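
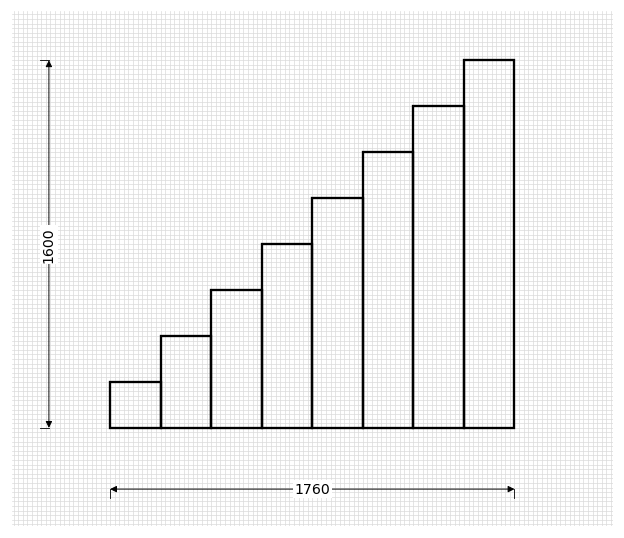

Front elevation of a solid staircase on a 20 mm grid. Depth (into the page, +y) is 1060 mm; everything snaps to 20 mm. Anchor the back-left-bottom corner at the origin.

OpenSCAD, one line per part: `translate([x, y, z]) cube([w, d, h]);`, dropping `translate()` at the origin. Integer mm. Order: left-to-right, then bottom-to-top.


cube([220, 1060, 200]);
translate([220, 0, 0]) cube([220, 1060, 400]);
translate([440, 0, 0]) cube([220, 1060, 600]);
translate([660, 0, 0]) cube([220, 1060, 800]);
translate([880, 0, 0]) cube([220, 1060, 1000]);
translate([1100, 0, 0]) cube([220, 1060, 1200]);
translate([1320, 0, 0]) cube([220, 1060, 1400]);
translate([1540, 0, 0]) cube([220, 1060, 1600]);


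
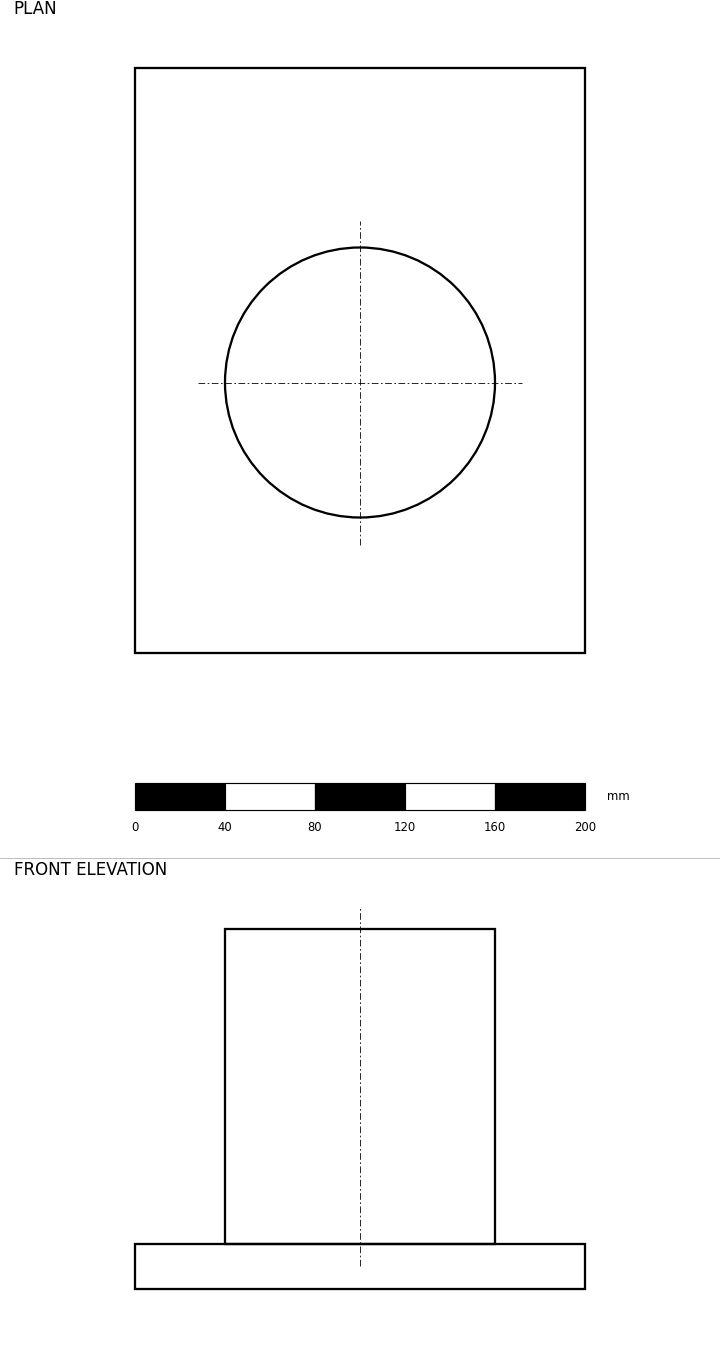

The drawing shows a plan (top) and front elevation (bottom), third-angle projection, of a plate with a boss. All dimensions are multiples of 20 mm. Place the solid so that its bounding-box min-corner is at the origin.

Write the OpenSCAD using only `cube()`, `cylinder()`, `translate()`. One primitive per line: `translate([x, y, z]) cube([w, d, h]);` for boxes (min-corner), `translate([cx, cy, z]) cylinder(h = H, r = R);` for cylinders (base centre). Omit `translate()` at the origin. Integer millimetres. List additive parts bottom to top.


cube([200, 260, 20]);
translate([100, 120, 20]) cylinder(h = 140, r = 60);


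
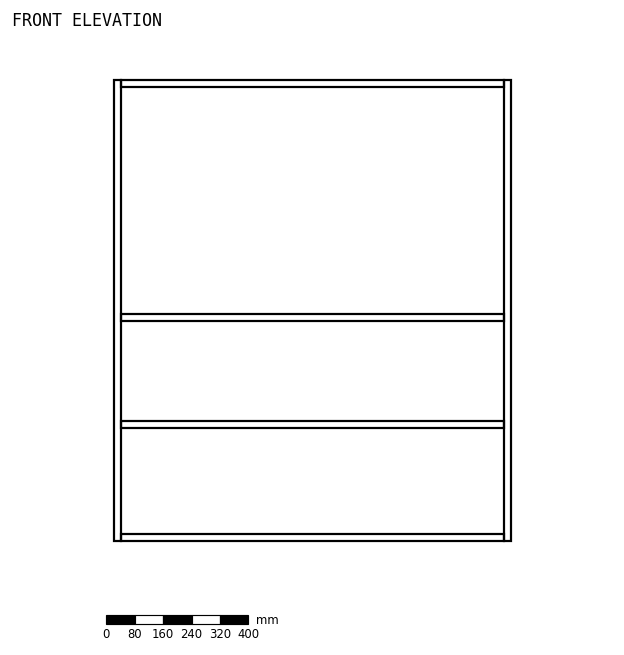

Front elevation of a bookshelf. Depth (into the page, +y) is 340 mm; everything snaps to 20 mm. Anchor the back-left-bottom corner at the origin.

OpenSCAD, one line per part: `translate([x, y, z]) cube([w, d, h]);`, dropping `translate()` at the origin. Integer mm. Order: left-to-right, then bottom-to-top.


cube([20, 340, 1300]);
translate([20, 0, 0]) cube([1080, 340, 20]);
translate([20, 0, 320]) cube([1080, 340, 20]);
translate([20, 0, 620]) cube([1080, 340, 20]);
translate([20, 0, 1280]) cube([1080, 340, 20]);
translate([1100, 0, 0]) cube([20, 340, 1300]);


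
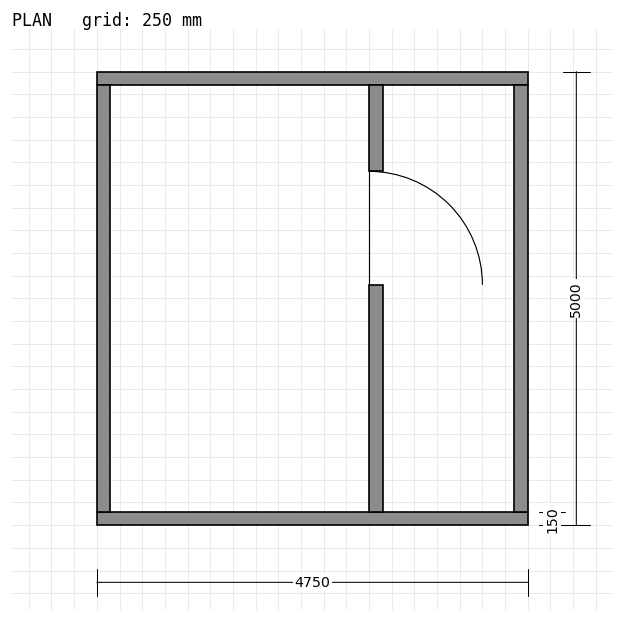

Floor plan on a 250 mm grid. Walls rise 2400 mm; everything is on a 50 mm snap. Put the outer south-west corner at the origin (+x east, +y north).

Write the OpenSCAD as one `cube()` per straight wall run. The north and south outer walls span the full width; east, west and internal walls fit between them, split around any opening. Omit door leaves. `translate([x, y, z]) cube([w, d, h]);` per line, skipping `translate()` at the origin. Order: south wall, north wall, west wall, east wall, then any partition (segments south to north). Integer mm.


cube([4750, 150, 2400]);
translate([0, 4850, 0]) cube([4750, 150, 2400]);
translate([0, 150, 0]) cube([150, 4700, 2400]);
translate([4600, 150, 0]) cube([150, 4700, 2400]);
translate([3000, 150, 0]) cube([150, 2500, 2400]);
translate([3000, 3900, 0]) cube([150, 950, 2400]);


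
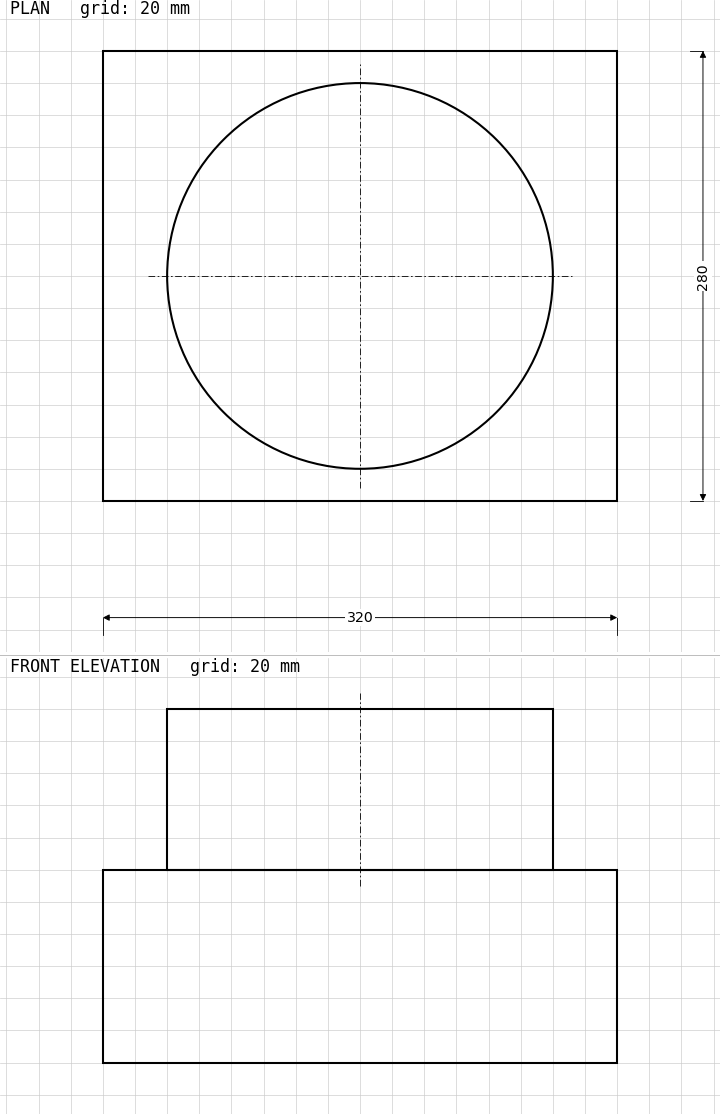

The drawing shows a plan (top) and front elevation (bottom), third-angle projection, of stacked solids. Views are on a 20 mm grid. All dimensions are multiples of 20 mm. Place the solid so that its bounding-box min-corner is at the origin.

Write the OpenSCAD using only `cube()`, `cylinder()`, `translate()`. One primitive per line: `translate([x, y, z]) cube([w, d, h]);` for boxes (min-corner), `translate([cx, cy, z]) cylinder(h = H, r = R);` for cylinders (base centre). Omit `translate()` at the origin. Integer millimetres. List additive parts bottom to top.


cube([320, 280, 120]);
translate([160, 140, 120]) cylinder(h = 100, r = 120);


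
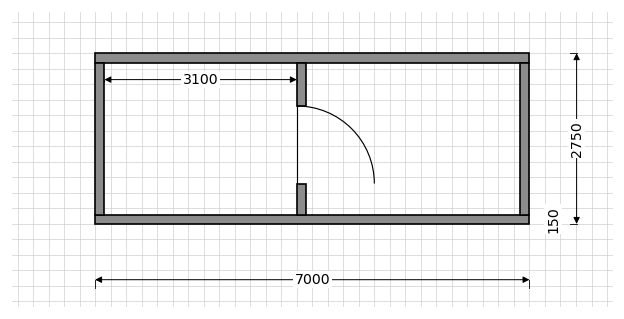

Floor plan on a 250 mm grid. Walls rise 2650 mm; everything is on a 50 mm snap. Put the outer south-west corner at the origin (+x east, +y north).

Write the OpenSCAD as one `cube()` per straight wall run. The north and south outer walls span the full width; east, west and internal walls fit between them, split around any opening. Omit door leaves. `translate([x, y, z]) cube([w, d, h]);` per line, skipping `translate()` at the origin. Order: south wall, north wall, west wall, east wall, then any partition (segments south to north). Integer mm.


cube([7000, 150, 2650]);
translate([0, 2600, 0]) cube([7000, 150, 2650]);
translate([0, 150, 0]) cube([150, 2450, 2650]);
translate([6850, 150, 0]) cube([150, 2450, 2650]);
translate([3250, 150, 0]) cube([150, 500, 2650]);
translate([3250, 1900, 0]) cube([150, 700, 2650]);


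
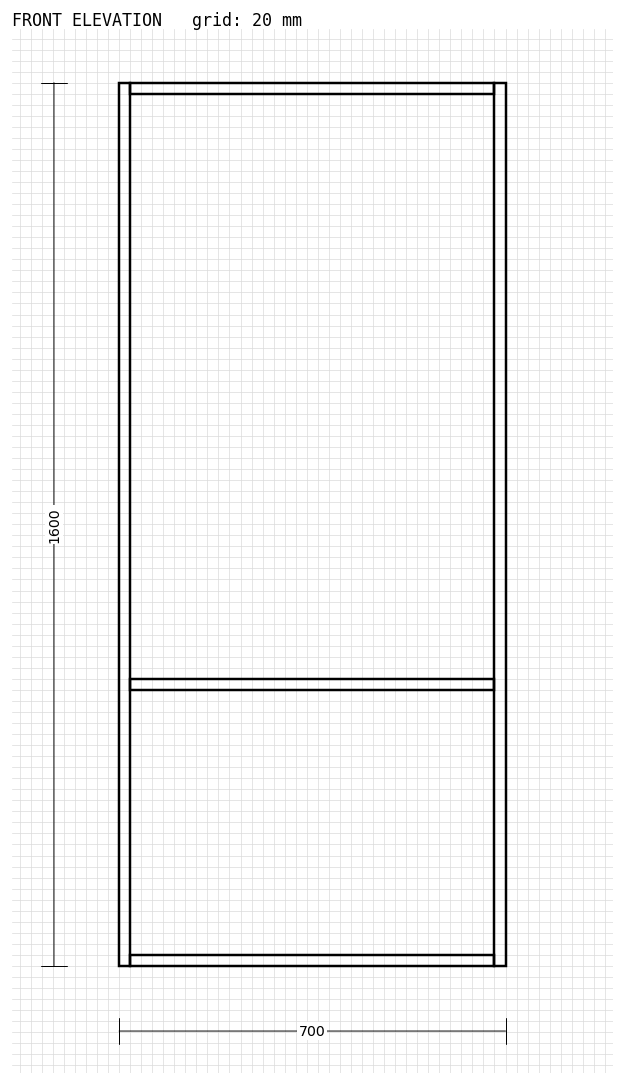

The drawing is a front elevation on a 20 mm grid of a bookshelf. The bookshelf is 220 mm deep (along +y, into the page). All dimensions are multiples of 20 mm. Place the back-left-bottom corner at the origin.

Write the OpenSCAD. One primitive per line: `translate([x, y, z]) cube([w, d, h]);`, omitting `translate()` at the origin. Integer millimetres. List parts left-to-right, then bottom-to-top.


cube([20, 220, 1600]);
translate([20, 0, 0]) cube([660, 220, 20]);
translate([20, 0, 500]) cube([660, 220, 20]);
translate([20, 0, 1580]) cube([660, 220, 20]);
translate([680, 0, 0]) cube([20, 220, 1600]);


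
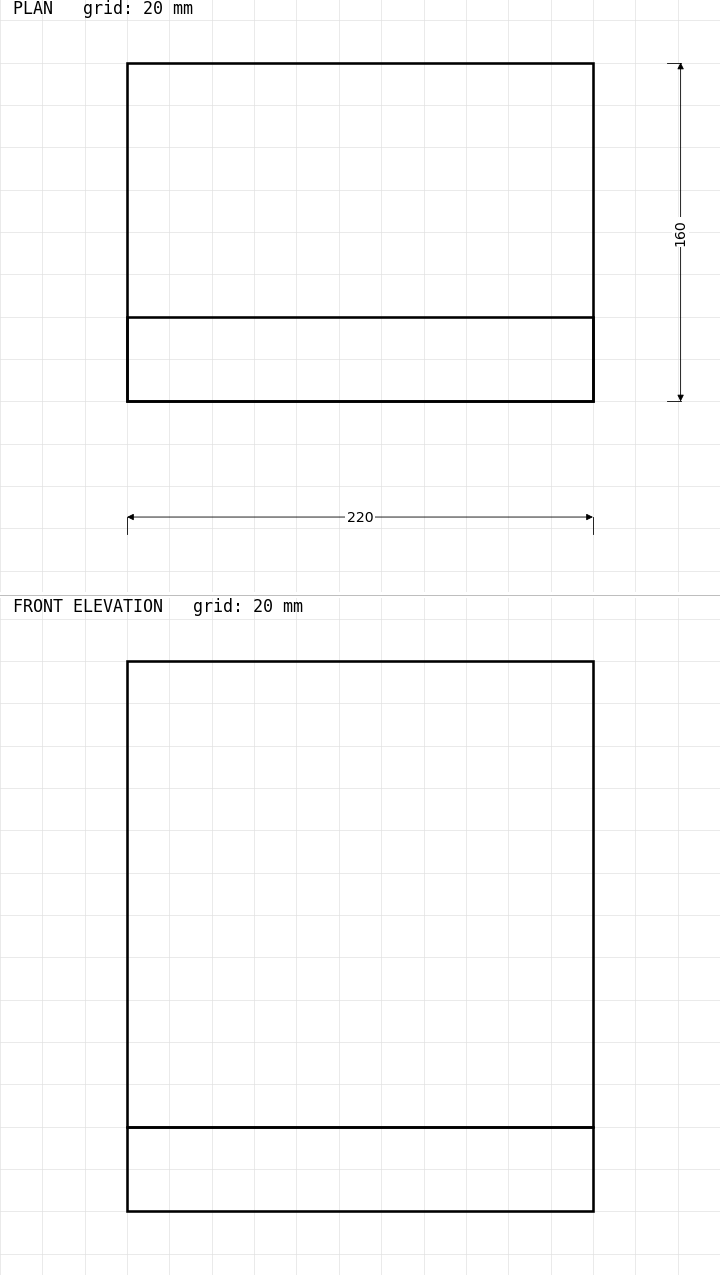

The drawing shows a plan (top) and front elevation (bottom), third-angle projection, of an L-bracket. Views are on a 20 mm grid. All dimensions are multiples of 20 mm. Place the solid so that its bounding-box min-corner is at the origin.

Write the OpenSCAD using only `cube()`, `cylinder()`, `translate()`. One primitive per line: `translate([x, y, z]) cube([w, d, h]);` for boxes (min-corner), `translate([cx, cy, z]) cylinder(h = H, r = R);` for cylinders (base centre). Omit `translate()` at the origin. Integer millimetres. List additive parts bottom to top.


cube([220, 160, 40]);
translate([0, 0, 40]) cube([220, 40, 220]);


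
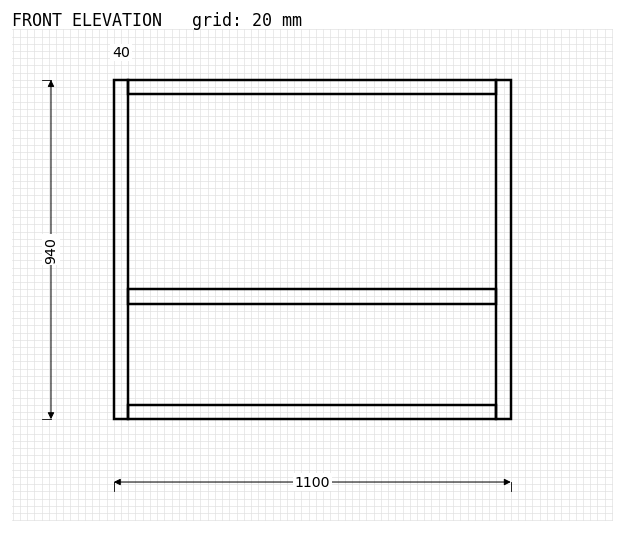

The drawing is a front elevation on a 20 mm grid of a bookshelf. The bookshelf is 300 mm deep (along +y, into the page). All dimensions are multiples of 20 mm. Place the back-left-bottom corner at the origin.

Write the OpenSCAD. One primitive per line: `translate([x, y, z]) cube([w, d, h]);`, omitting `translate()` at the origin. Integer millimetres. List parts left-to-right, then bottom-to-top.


cube([40, 300, 940]);
translate([40, 0, 0]) cube([1020, 300, 40]);
translate([40, 0, 320]) cube([1020, 300, 40]);
translate([40, 0, 900]) cube([1020, 300, 40]);
translate([1060, 0, 0]) cube([40, 300, 940]);


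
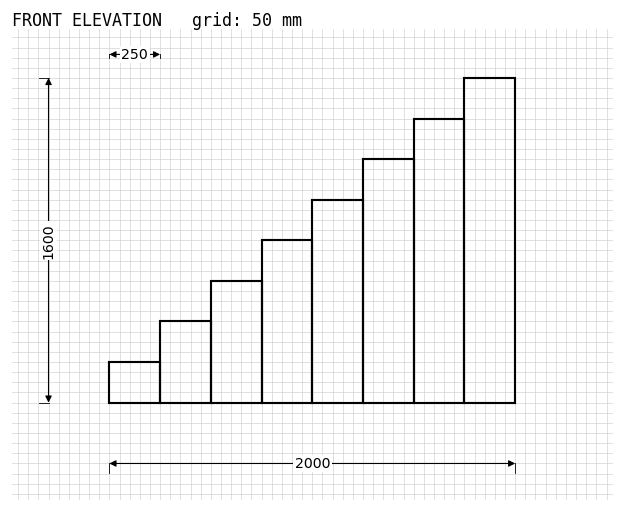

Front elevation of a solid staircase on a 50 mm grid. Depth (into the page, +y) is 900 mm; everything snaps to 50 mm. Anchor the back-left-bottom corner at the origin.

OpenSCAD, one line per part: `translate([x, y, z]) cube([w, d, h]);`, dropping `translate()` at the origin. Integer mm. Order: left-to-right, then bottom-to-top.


cube([250, 900, 200]);
translate([250, 0, 0]) cube([250, 900, 400]);
translate([500, 0, 0]) cube([250, 900, 600]);
translate([750, 0, 0]) cube([250, 900, 800]);
translate([1000, 0, 0]) cube([250, 900, 1000]);
translate([1250, 0, 0]) cube([250, 900, 1200]);
translate([1500, 0, 0]) cube([250, 900, 1400]);
translate([1750, 0, 0]) cube([250, 900, 1600]);


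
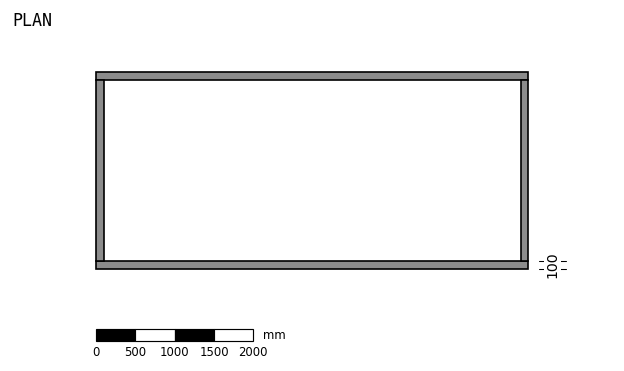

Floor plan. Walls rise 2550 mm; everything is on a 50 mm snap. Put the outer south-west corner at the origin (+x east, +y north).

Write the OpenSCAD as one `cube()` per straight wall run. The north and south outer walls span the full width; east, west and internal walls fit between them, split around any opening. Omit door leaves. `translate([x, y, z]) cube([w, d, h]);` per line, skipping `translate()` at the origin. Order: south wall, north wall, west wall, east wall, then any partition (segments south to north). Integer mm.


cube([5500, 100, 2550]);
translate([0, 2400, 0]) cube([5500, 100, 2550]);
translate([0, 100, 0]) cube([100, 2300, 2550]);
translate([5400, 100, 0]) cube([100, 2300, 2550]);


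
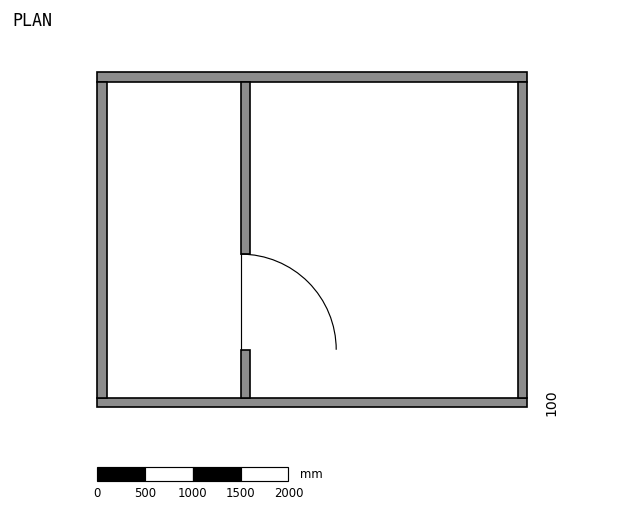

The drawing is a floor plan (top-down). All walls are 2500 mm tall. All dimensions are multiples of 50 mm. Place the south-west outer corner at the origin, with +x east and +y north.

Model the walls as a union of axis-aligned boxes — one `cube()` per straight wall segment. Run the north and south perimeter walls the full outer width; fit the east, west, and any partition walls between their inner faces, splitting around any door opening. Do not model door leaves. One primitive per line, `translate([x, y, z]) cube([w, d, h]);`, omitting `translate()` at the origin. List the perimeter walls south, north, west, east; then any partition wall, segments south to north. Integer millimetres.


cube([4500, 100, 2500]);
translate([0, 3400, 0]) cube([4500, 100, 2500]);
translate([0, 100, 0]) cube([100, 3300, 2500]);
translate([4400, 100, 0]) cube([100, 3300, 2500]);
translate([1500, 100, 0]) cube([100, 500, 2500]);
translate([1500, 1600, 0]) cube([100, 1800, 2500]);


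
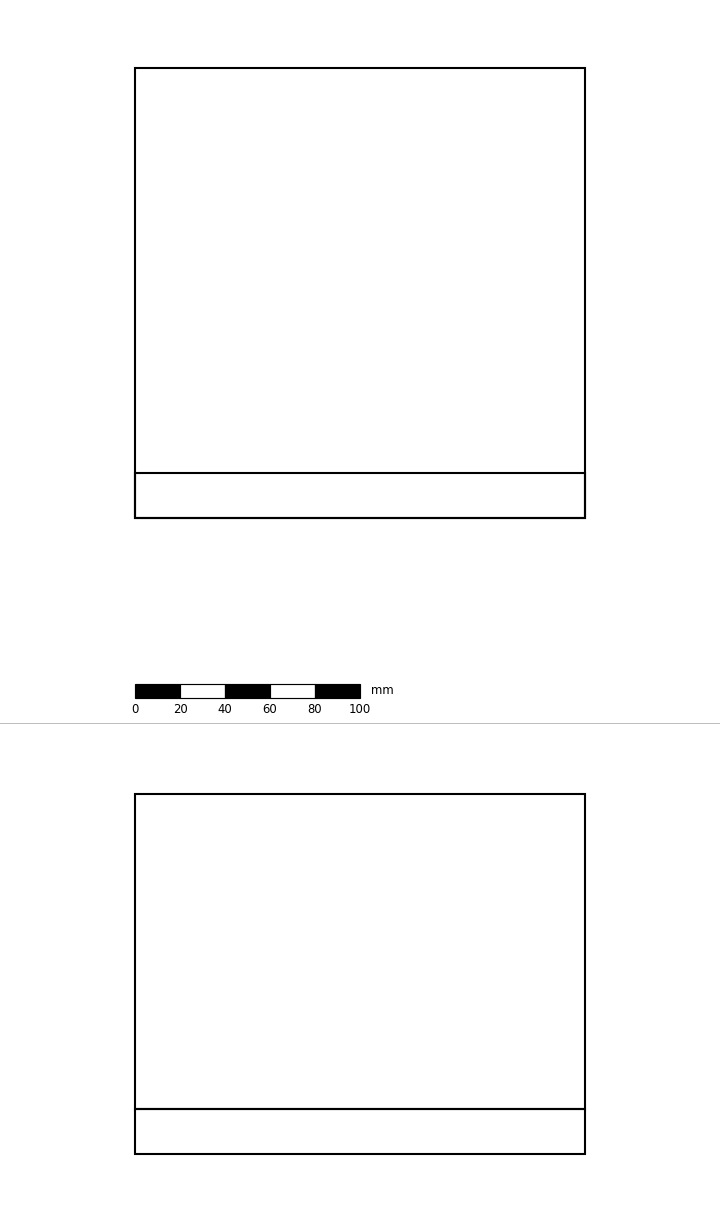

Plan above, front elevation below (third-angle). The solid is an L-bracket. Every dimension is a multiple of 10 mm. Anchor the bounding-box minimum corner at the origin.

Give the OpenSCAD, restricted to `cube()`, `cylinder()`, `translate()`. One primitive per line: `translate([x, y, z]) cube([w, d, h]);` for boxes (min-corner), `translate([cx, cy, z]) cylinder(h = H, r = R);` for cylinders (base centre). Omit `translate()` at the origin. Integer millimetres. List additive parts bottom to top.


cube([200, 200, 20]);
translate([0, 0, 20]) cube([200, 20, 140]);


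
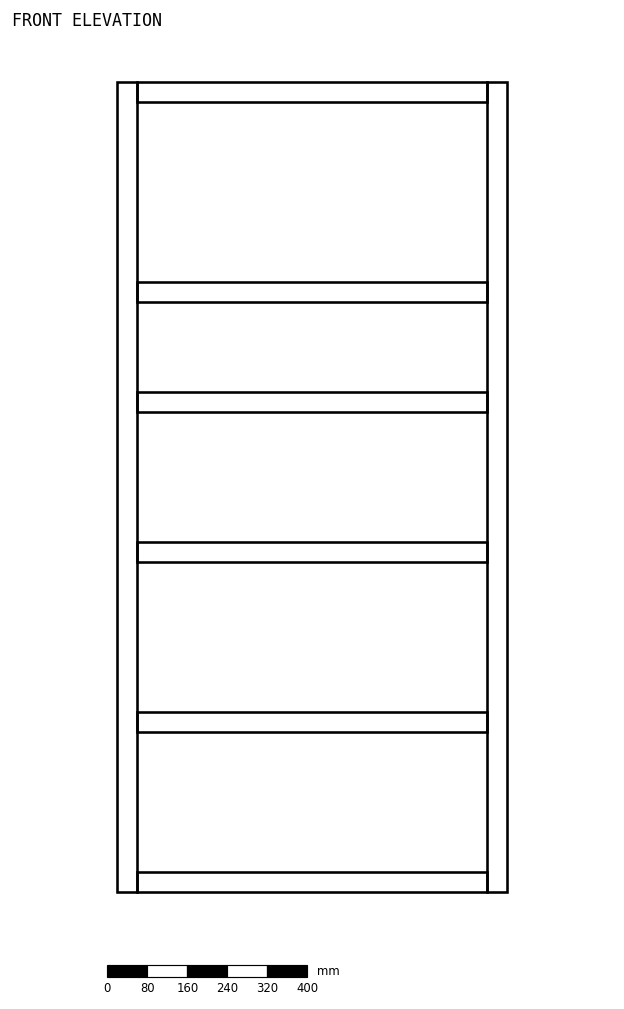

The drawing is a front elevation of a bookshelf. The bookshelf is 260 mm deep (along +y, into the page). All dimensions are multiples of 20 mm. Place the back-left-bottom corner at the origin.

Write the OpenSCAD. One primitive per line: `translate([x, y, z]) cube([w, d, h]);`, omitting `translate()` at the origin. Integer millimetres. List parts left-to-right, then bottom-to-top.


cube([40, 260, 1620]);
translate([40, 0, 0]) cube([700, 260, 40]);
translate([40, 0, 320]) cube([700, 260, 40]);
translate([40, 0, 660]) cube([700, 260, 40]);
translate([40, 0, 960]) cube([700, 260, 40]);
translate([40, 0, 1180]) cube([700, 260, 40]);
translate([40, 0, 1580]) cube([700, 260, 40]);
translate([740, 0, 0]) cube([40, 260, 1620]);


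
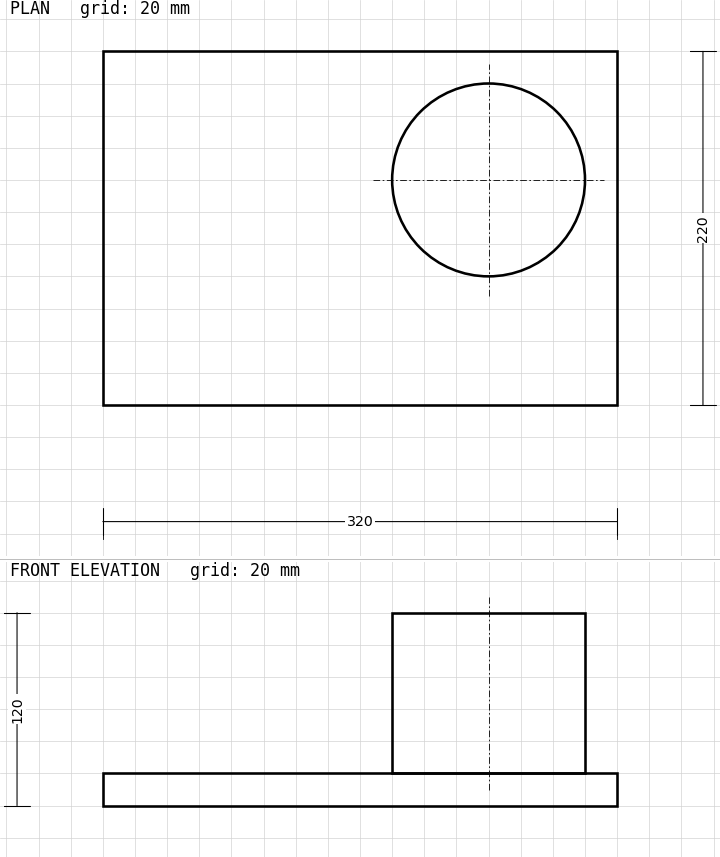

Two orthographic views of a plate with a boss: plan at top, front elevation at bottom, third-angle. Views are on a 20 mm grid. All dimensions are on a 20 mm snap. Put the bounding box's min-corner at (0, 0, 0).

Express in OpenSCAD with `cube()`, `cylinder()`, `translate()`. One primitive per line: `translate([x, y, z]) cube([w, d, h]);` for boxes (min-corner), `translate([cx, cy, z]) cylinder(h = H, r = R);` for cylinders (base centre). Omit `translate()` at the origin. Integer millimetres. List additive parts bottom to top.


cube([320, 220, 20]);
translate([240, 140, 20]) cylinder(h = 100, r = 60);


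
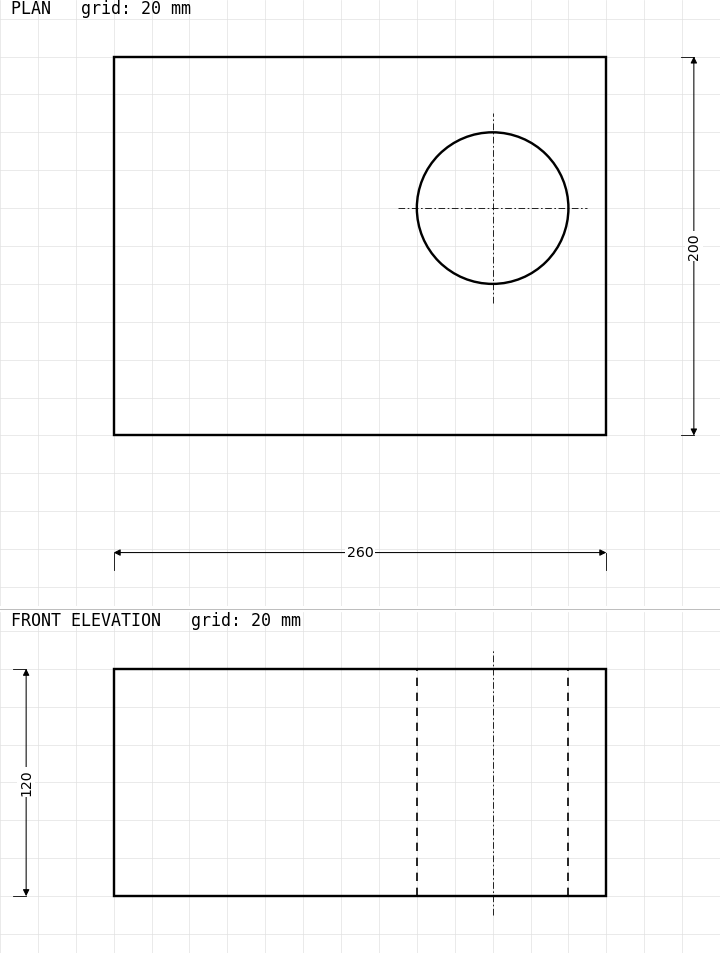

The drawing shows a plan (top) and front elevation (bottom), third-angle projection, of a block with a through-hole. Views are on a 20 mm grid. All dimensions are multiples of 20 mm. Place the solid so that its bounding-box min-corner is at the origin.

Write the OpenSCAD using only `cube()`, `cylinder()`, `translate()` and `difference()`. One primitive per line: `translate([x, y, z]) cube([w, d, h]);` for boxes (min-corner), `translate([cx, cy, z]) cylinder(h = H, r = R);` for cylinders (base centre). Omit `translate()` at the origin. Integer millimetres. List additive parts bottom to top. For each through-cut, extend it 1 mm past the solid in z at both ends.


difference() {
  cube([260, 200, 120]);
  translate([200, 120, -1]) cylinder(h = 122, r = 40);
}


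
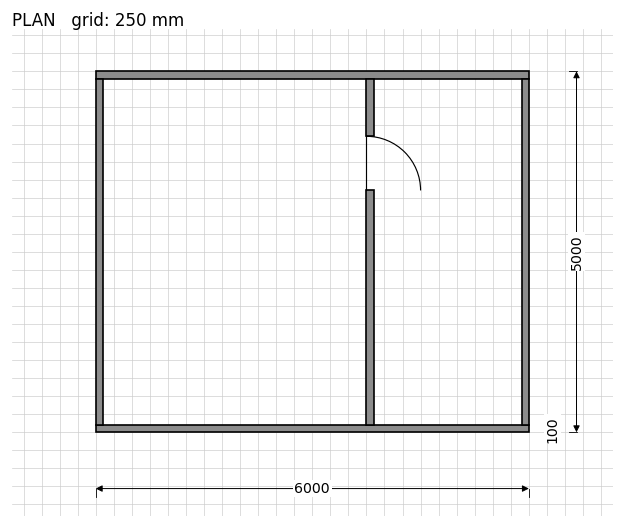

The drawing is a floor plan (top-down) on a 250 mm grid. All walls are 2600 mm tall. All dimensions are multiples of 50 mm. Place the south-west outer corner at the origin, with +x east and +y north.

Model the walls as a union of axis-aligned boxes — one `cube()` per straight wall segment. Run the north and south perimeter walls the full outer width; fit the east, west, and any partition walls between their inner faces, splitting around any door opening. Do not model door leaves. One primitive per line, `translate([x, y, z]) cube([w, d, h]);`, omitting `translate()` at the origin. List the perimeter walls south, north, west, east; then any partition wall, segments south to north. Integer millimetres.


cube([6000, 100, 2600]);
translate([0, 4900, 0]) cube([6000, 100, 2600]);
translate([0, 100, 0]) cube([100, 4800, 2600]);
translate([5900, 100, 0]) cube([100, 4800, 2600]);
translate([3750, 100, 0]) cube([100, 3250, 2600]);
translate([3750, 4100, 0]) cube([100, 800, 2600]);


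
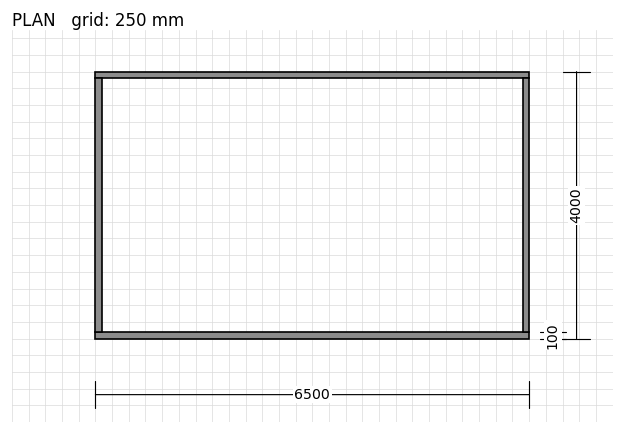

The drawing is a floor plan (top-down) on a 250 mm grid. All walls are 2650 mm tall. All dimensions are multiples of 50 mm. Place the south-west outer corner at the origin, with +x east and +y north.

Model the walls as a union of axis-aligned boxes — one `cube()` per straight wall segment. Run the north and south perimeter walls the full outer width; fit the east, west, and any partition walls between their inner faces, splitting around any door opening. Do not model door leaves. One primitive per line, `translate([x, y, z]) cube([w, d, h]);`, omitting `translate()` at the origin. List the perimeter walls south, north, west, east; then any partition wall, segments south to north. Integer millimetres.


cube([6500, 100, 2650]);
translate([0, 3900, 0]) cube([6500, 100, 2650]);
translate([0, 100, 0]) cube([100, 3800, 2650]);
translate([6400, 100, 0]) cube([100, 3800, 2650]);


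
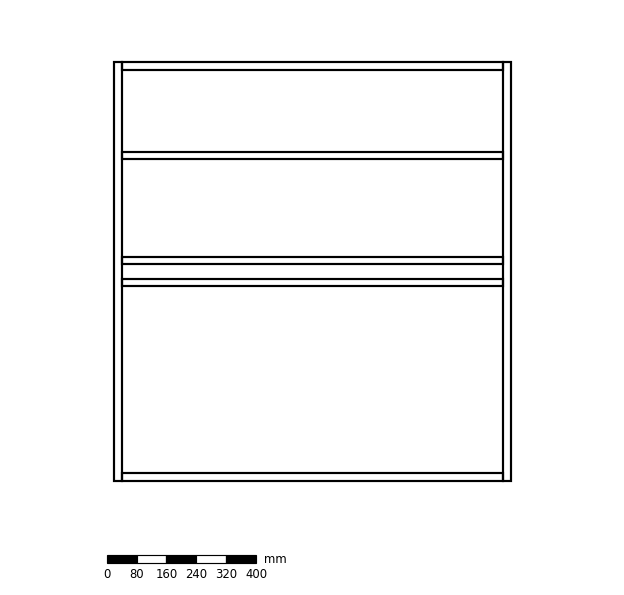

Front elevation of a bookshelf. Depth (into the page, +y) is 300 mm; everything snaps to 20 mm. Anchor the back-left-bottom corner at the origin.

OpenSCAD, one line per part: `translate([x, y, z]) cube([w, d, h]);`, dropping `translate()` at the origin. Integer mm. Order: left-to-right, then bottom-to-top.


cube([20, 300, 1120]);
translate([20, 0, 0]) cube([1020, 300, 20]);
translate([20, 0, 520]) cube([1020, 300, 20]);
translate([20, 0, 580]) cube([1020, 300, 20]);
translate([20, 0, 860]) cube([1020, 300, 20]);
translate([20, 0, 1100]) cube([1020, 300, 20]);
translate([1040, 0, 0]) cube([20, 300, 1120]);


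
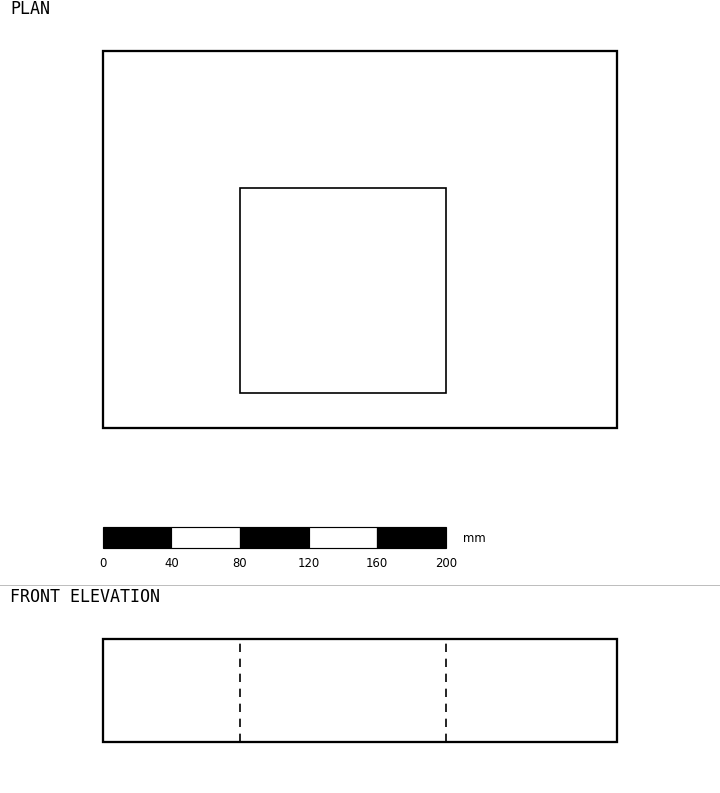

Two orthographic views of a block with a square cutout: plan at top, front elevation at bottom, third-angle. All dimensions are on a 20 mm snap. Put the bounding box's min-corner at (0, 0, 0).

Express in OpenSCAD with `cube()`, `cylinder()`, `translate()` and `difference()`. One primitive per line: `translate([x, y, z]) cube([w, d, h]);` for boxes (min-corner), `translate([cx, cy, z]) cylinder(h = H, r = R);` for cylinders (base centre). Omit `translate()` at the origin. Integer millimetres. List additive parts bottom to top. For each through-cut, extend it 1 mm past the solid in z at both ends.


difference() {
  cube([300, 220, 60]);
  translate([80, 20, -1]) cube([120, 120, 62]);
}


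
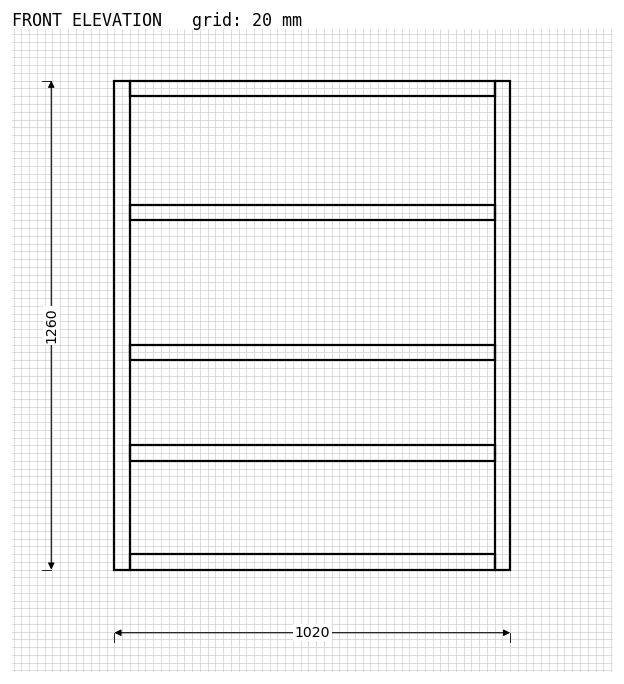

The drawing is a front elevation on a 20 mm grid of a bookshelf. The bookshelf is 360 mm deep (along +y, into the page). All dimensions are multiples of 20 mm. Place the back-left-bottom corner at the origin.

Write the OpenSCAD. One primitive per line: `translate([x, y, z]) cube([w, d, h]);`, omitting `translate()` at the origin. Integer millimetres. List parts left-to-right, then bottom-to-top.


cube([40, 360, 1260]);
translate([40, 0, 0]) cube([940, 360, 40]);
translate([40, 0, 280]) cube([940, 360, 40]);
translate([40, 0, 540]) cube([940, 360, 40]);
translate([40, 0, 900]) cube([940, 360, 40]);
translate([40, 0, 1220]) cube([940, 360, 40]);
translate([980, 0, 0]) cube([40, 360, 1260]);


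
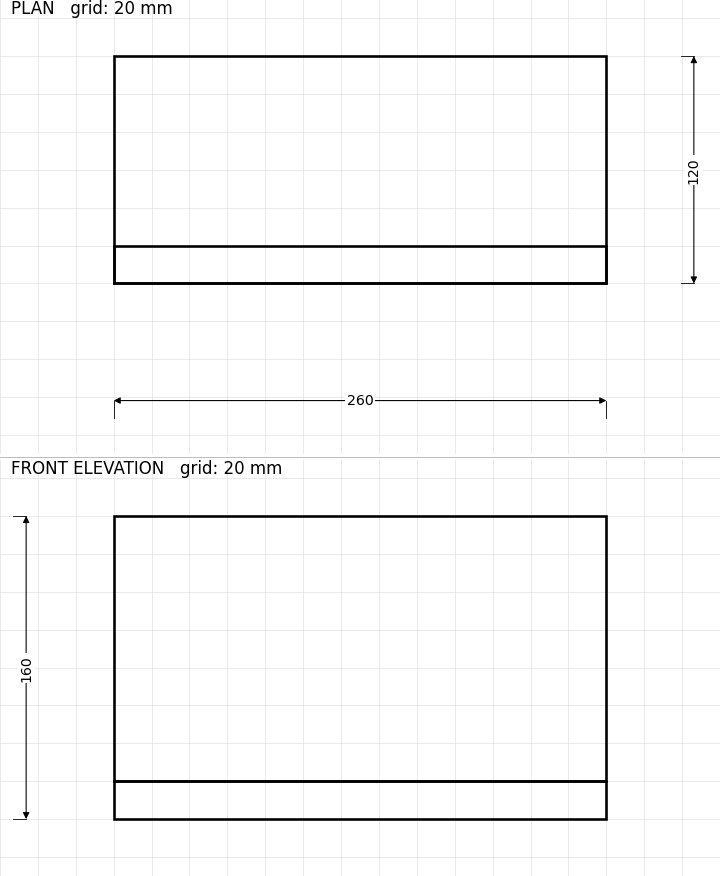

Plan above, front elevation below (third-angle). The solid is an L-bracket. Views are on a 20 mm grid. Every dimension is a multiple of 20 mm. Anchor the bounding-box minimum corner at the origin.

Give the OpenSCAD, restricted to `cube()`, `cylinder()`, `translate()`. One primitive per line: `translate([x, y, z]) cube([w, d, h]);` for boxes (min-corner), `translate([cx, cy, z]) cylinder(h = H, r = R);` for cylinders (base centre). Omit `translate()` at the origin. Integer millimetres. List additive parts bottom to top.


cube([260, 120, 20]);
translate([0, 0, 20]) cube([260, 20, 140]);


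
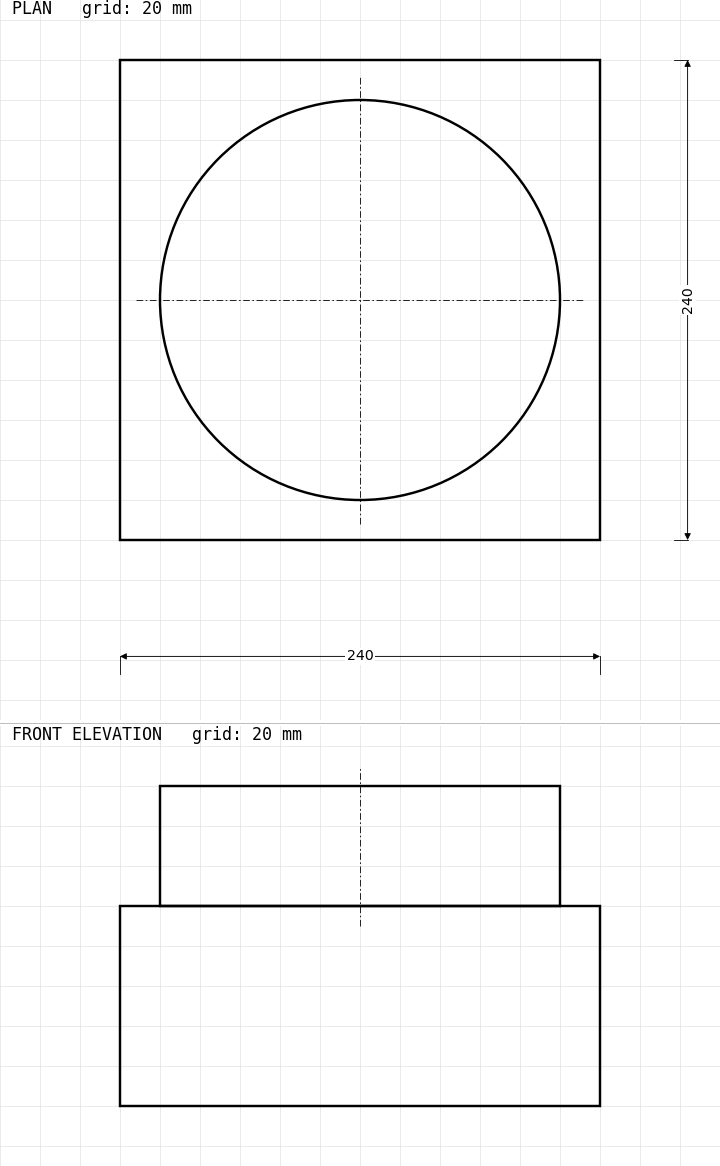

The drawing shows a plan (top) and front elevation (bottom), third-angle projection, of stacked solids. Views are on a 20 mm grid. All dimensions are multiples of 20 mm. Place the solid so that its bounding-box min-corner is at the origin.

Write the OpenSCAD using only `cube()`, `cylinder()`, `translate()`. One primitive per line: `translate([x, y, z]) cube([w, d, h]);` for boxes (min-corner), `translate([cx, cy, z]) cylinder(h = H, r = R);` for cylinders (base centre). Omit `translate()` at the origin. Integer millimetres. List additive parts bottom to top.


cube([240, 240, 100]);
translate([120, 120, 100]) cylinder(h = 60, r = 100);


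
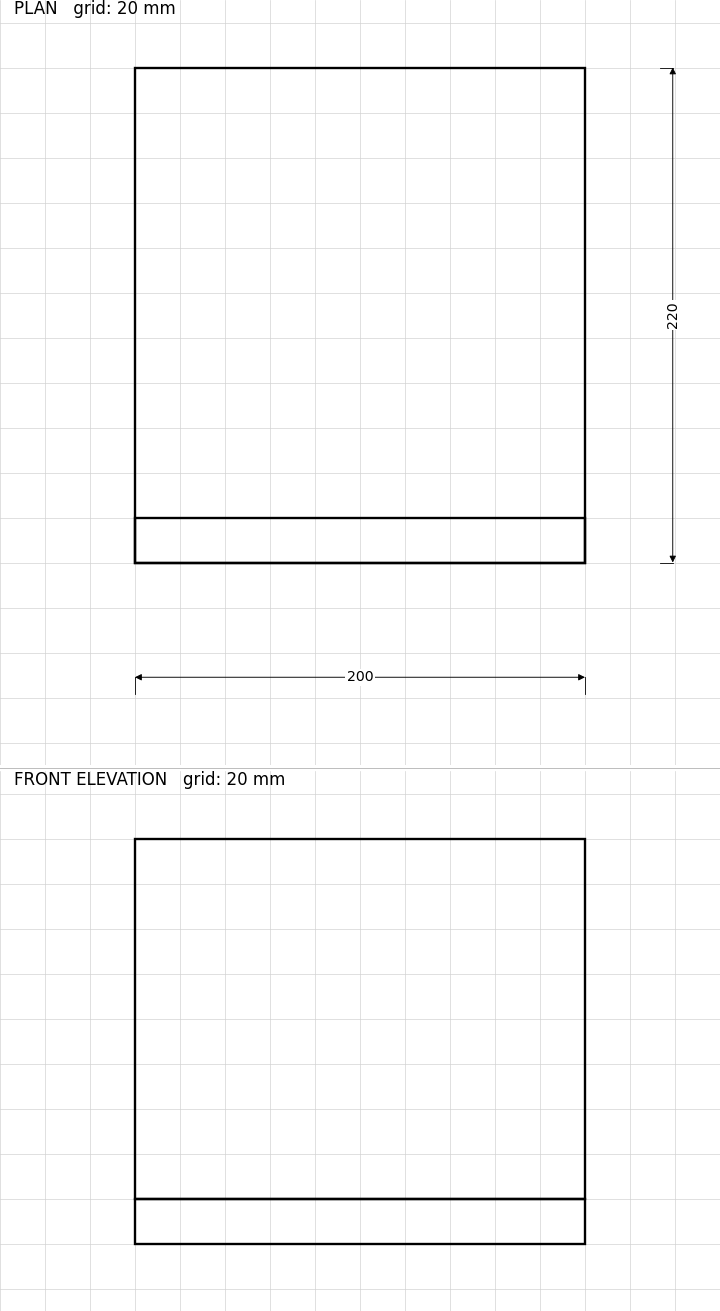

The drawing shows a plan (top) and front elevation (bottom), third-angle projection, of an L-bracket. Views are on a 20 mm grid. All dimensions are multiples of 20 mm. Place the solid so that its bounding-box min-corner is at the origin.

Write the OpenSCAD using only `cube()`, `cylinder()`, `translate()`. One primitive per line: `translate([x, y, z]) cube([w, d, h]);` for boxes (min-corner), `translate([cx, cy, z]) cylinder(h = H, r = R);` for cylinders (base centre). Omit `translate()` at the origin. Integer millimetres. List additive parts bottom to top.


cube([200, 220, 20]);
translate([0, 0, 20]) cube([200, 20, 160]);


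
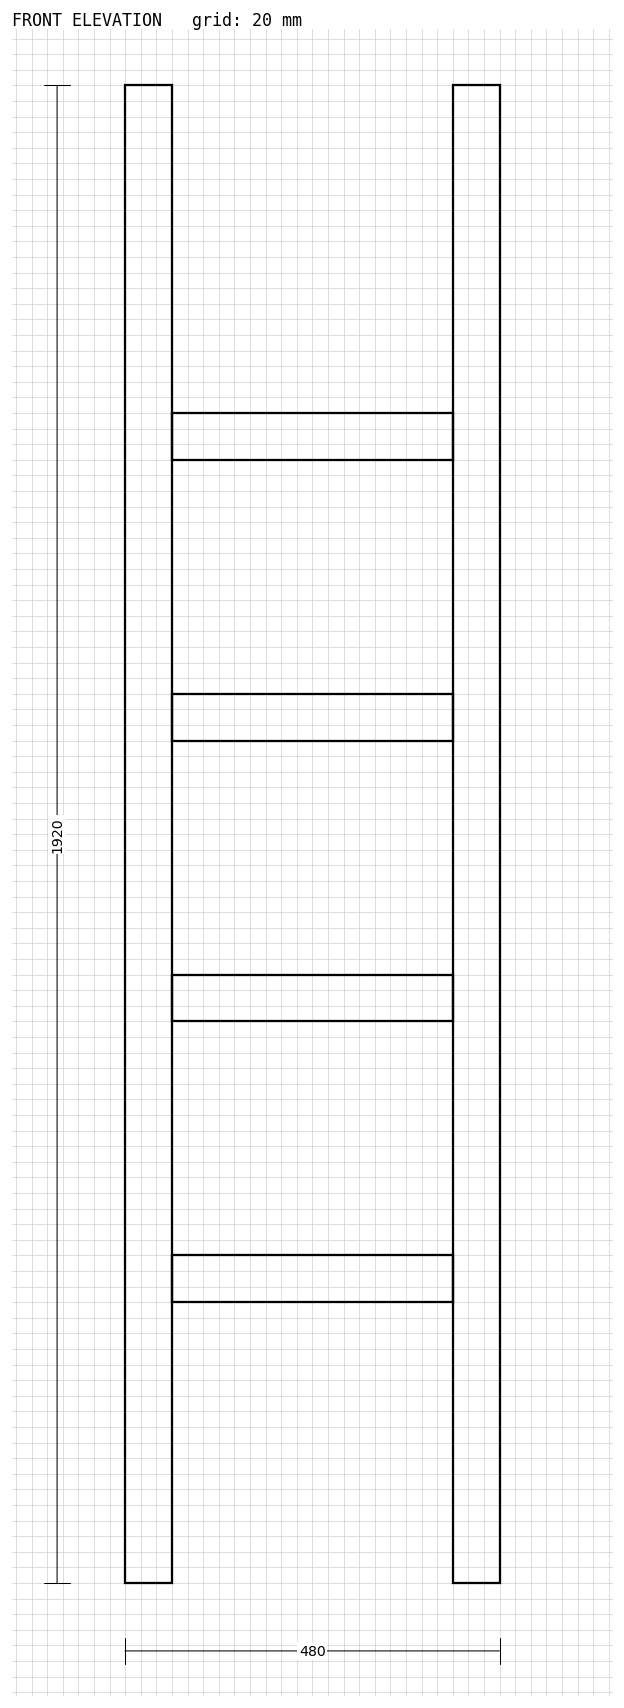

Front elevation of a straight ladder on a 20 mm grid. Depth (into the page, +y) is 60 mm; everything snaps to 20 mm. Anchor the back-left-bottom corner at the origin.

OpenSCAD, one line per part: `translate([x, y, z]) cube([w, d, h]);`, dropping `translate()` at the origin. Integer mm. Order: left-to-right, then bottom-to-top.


cube([60, 60, 1920]);
translate([60, 0, 360]) cube([360, 60, 60]);
translate([60, 0, 720]) cube([360, 60, 60]);
translate([60, 0, 1080]) cube([360, 60, 60]);
translate([60, 0, 1440]) cube([360, 60, 60]);
translate([420, 0, 0]) cube([60, 60, 1920]);


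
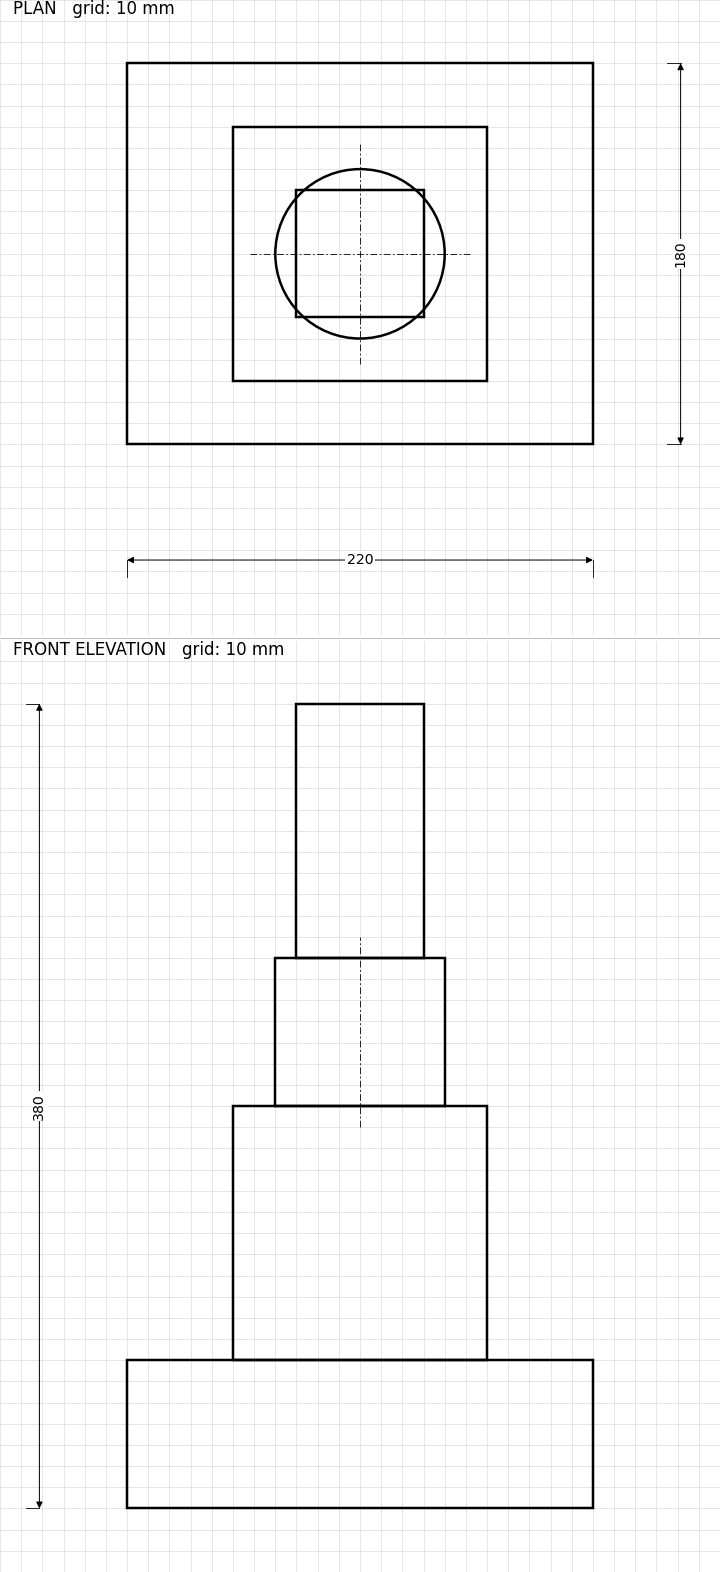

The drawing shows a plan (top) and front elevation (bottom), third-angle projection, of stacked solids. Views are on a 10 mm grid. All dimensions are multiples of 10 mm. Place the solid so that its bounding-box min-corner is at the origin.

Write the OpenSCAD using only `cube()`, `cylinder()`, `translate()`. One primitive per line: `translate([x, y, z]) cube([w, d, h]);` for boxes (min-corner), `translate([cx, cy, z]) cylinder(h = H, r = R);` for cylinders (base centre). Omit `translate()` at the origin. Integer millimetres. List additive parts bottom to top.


cube([220, 180, 70]);
translate([50, 30, 70]) cube([120, 120, 120]);
translate([110, 90, 190]) cylinder(h = 70, r = 40);
translate([80, 60, 260]) cube([60, 60, 120]);


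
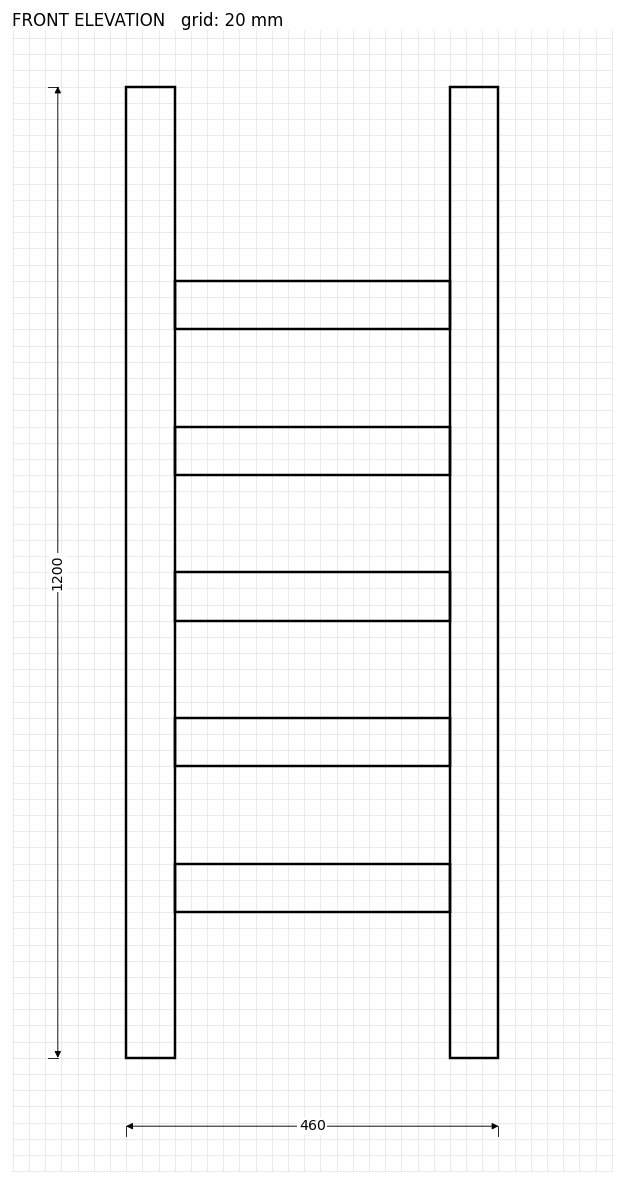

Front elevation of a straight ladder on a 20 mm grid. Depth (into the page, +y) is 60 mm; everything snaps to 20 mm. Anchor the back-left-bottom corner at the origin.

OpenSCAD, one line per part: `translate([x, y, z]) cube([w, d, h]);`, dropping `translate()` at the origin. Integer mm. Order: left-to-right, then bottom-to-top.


cube([60, 60, 1200]);
translate([60, 0, 180]) cube([340, 60, 60]);
translate([60, 0, 360]) cube([340, 60, 60]);
translate([60, 0, 540]) cube([340, 60, 60]);
translate([60, 0, 720]) cube([340, 60, 60]);
translate([60, 0, 900]) cube([340, 60, 60]);
translate([400, 0, 0]) cube([60, 60, 1200]);


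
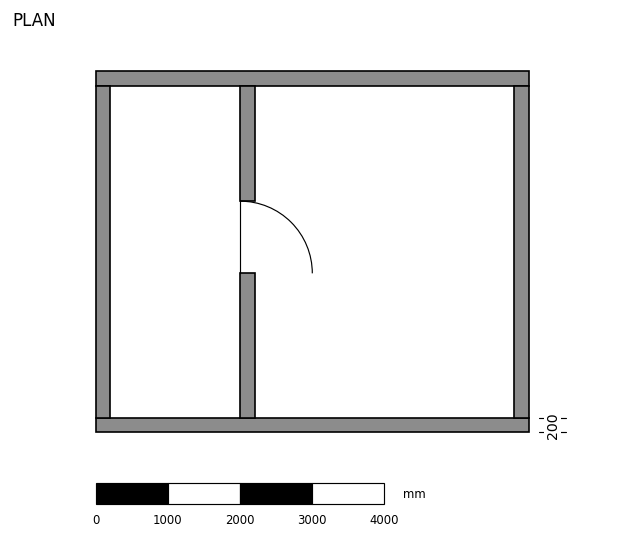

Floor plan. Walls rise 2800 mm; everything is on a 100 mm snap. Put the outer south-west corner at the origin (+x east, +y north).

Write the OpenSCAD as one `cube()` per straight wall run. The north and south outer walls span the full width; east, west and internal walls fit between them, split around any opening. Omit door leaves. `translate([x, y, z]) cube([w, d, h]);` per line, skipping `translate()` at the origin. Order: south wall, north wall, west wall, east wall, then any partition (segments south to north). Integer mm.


cube([6000, 200, 2800]);
translate([0, 4800, 0]) cube([6000, 200, 2800]);
translate([0, 200, 0]) cube([200, 4600, 2800]);
translate([5800, 200, 0]) cube([200, 4600, 2800]);
translate([2000, 200, 0]) cube([200, 2000, 2800]);
translate([2000, 3200, 0]) cube([200, 1600, 2800]);


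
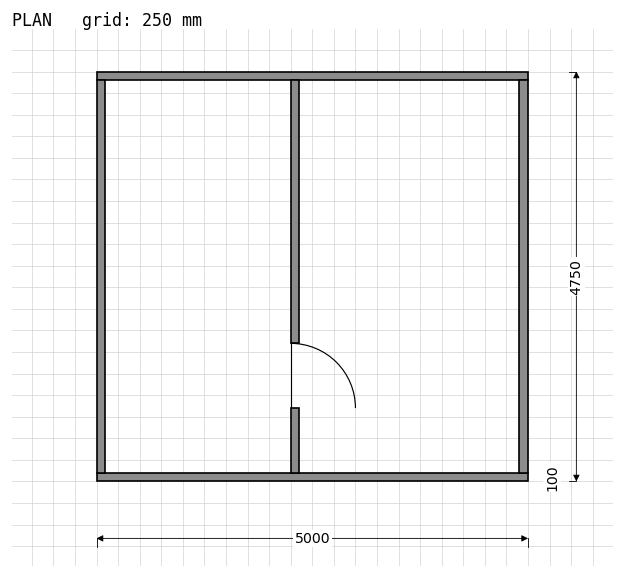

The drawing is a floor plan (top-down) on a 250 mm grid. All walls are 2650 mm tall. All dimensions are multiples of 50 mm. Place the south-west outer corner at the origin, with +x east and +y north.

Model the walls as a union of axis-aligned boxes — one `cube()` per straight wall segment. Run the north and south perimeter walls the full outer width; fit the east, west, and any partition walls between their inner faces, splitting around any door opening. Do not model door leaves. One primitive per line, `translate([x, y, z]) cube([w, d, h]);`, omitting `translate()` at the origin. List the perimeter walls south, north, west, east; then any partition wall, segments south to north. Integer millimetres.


cube([5000, 100, 2650]);
translate([0, 4650, 0]) cube([5000, 100, 2650]);
translate([0, 100, 0]) cube([100, 4550, 2650]);
translate([4900, 100, 0]) cube([100, 4550, 2650]);
translate([2250, 100, 0]) cube([100, 750, 2650]);
translate([2250, 1600, 0]) cube([100, 3050, 2650]);


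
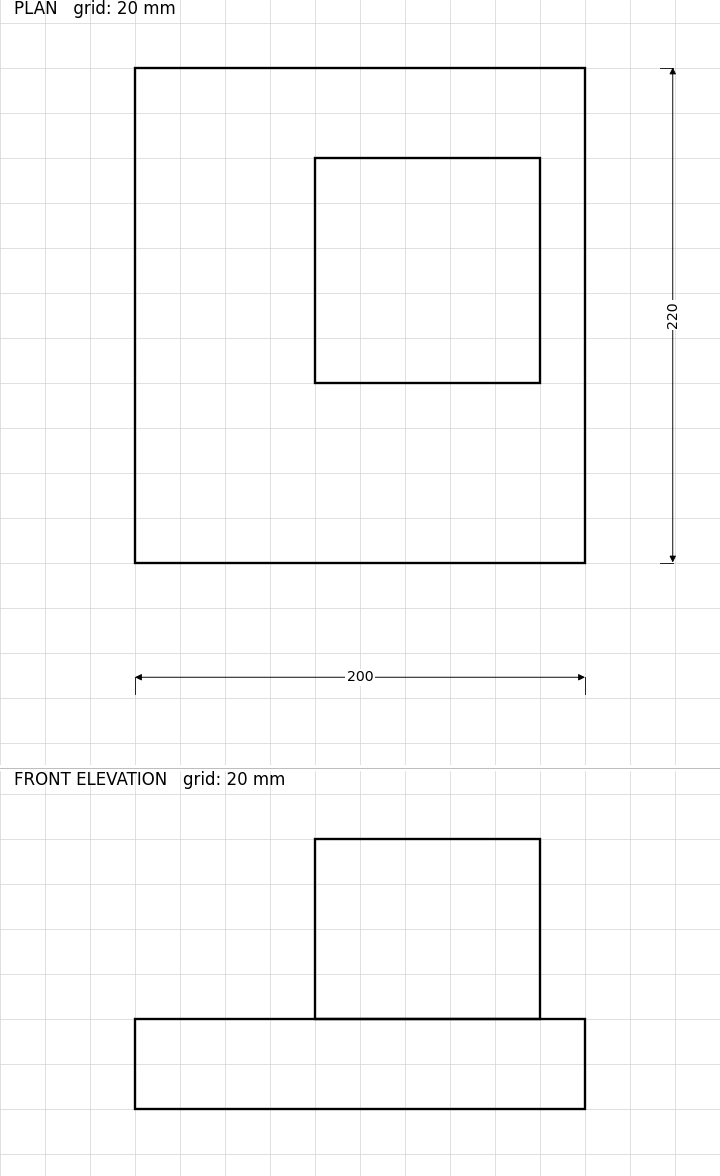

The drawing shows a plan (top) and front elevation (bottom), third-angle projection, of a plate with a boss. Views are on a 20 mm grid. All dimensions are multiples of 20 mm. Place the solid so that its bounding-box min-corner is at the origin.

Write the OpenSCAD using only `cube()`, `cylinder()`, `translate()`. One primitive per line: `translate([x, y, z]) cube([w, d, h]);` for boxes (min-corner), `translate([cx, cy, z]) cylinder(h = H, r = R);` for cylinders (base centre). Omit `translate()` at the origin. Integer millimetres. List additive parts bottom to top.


cube([200, 220, 40]);
translate([80, 80, 40]) cube([100, 100, 80]);


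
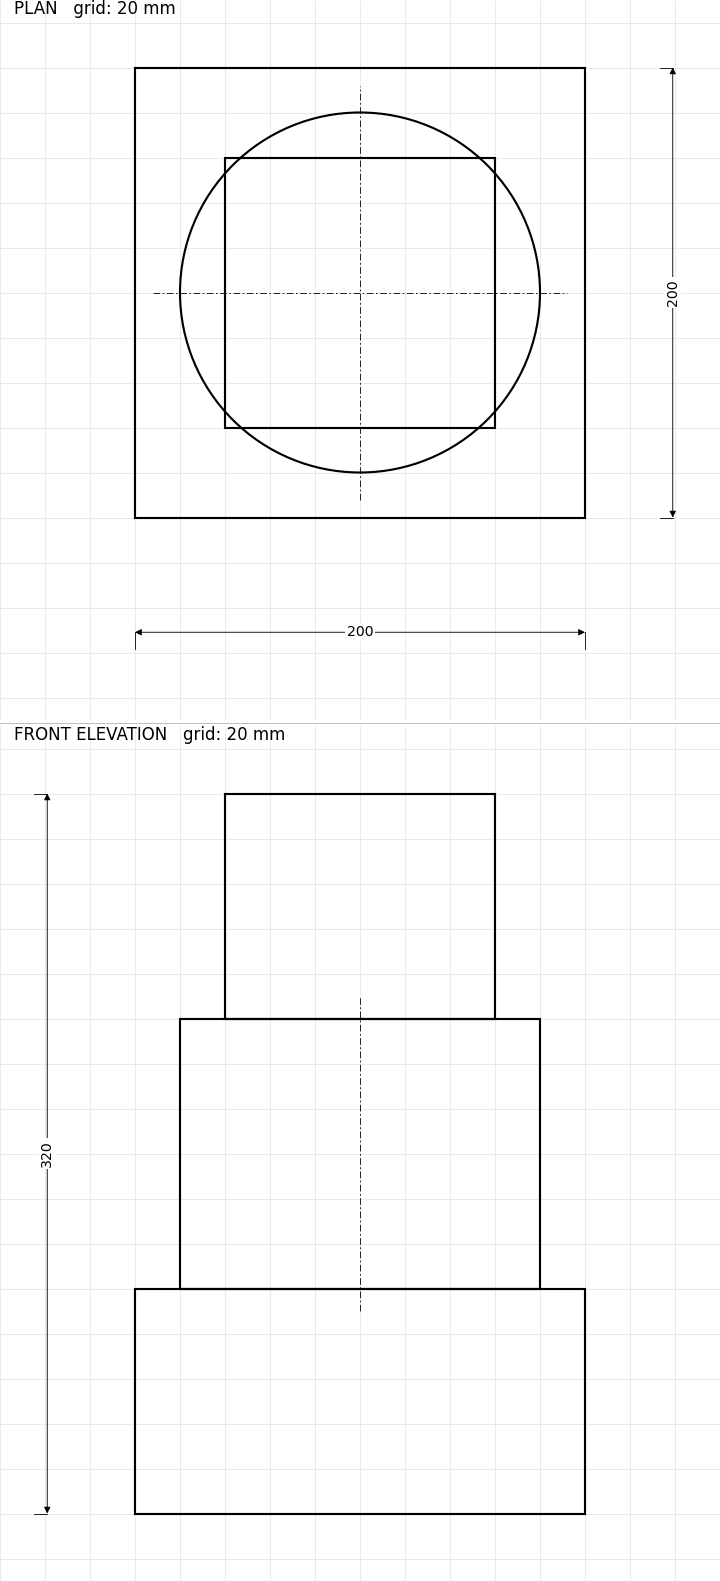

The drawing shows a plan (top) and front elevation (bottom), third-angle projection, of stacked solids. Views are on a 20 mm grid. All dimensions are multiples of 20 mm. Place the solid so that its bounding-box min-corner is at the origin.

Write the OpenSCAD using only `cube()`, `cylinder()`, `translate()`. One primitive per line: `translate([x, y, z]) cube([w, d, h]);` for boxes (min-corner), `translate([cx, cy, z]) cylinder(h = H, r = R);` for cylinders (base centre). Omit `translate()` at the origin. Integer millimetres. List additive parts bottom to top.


cube([200, 200, 100]);
translate([100, 100, 100]) cylinder(h = 120, r = 80);
translate([40, 40, 220]) cube([120, 120, 100]);


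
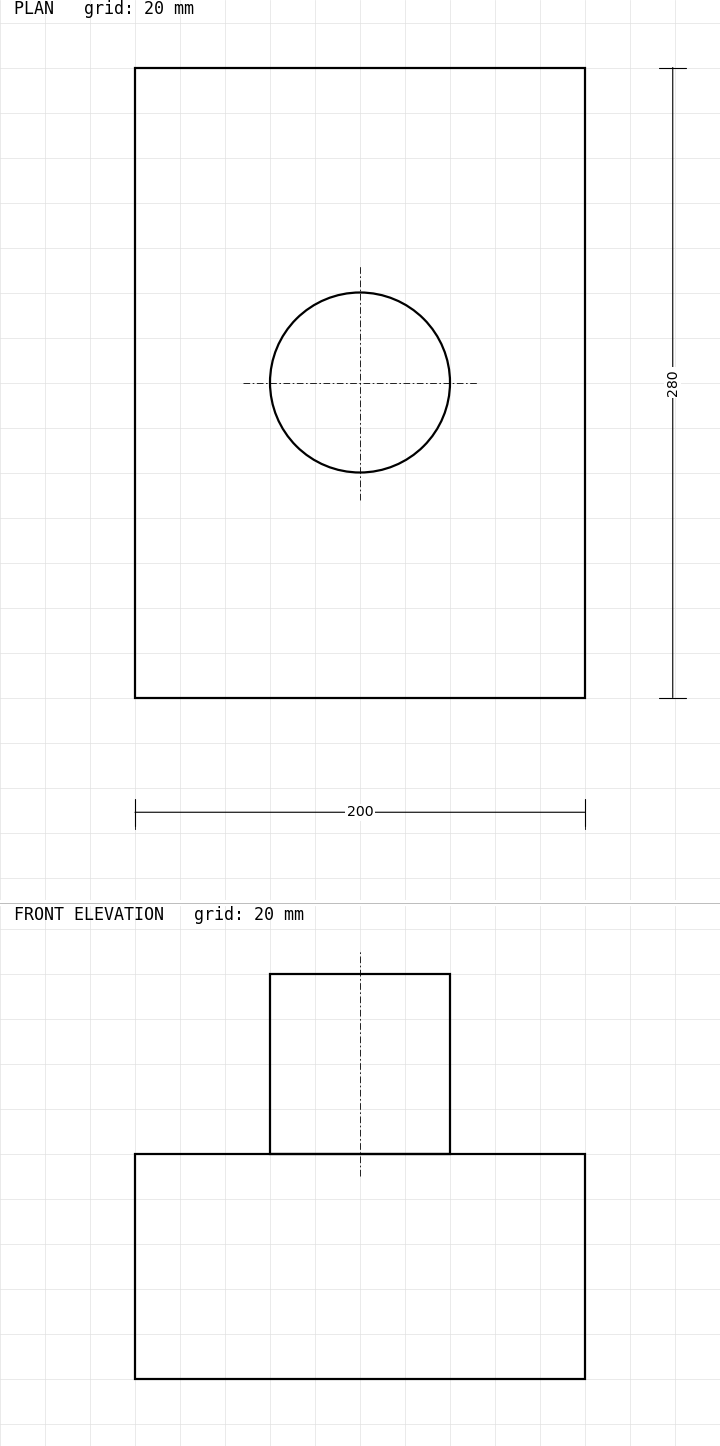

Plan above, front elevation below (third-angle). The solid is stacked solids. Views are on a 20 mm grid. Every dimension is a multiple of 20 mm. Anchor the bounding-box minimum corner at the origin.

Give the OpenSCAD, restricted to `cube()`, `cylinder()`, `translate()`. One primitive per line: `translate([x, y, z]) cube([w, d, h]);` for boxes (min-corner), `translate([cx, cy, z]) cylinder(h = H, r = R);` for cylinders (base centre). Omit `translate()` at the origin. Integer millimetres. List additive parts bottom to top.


cube([200, 280, 100]);
translate([100, 140, 100]) cylinder(h = 80, r = 40);


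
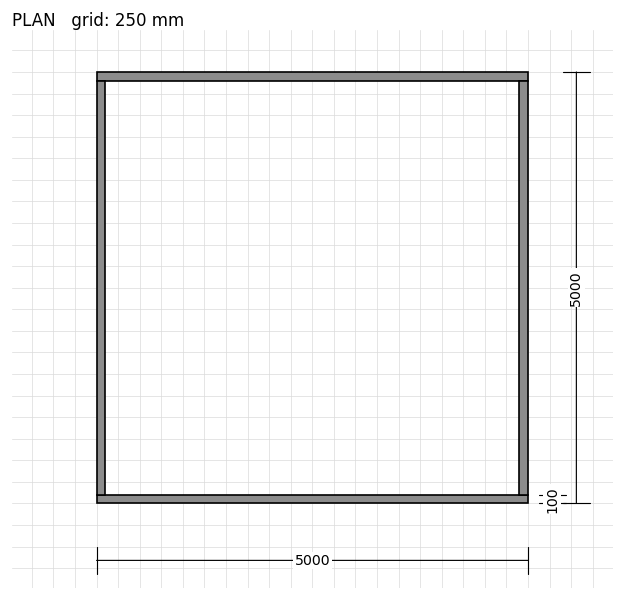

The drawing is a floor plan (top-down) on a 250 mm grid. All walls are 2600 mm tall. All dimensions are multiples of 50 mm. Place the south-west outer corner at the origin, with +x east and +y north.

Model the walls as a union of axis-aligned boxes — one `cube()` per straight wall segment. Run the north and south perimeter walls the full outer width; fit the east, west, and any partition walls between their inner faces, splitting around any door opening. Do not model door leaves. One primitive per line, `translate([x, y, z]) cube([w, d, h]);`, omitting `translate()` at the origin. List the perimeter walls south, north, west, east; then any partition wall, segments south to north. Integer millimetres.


cube([5000, 100, 2600]);
translate([0, 4900, 0]) cube([5000, 100, 2600]);
translate([0, 100, 0]) cube([100, 4800, 2600]);
translate([4900, 100, 0]) cube([100, 4800, 2600]);


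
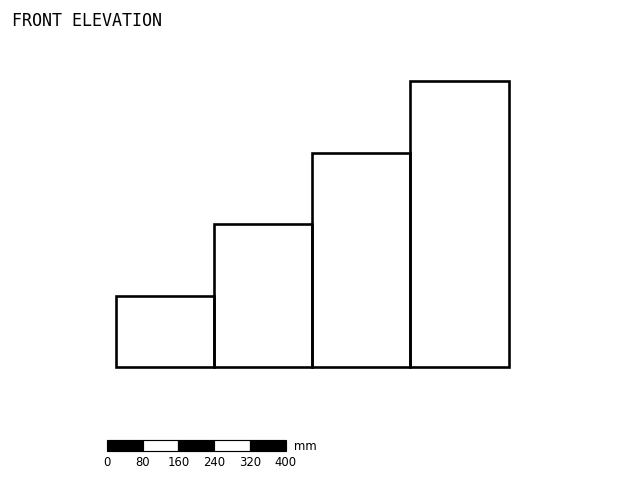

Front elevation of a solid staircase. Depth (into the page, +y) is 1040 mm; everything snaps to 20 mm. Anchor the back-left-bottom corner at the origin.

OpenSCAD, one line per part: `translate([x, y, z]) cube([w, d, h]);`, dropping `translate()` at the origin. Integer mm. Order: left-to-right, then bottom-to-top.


cube([220, 1040, 160]);
translate([220, 0, 0]) cube([220, 1040, 320]);
translate([440, 0, 0]) cube([220, 1040, 480]);
translate([660, 0, 0]) cube([220, 1040, 640]);


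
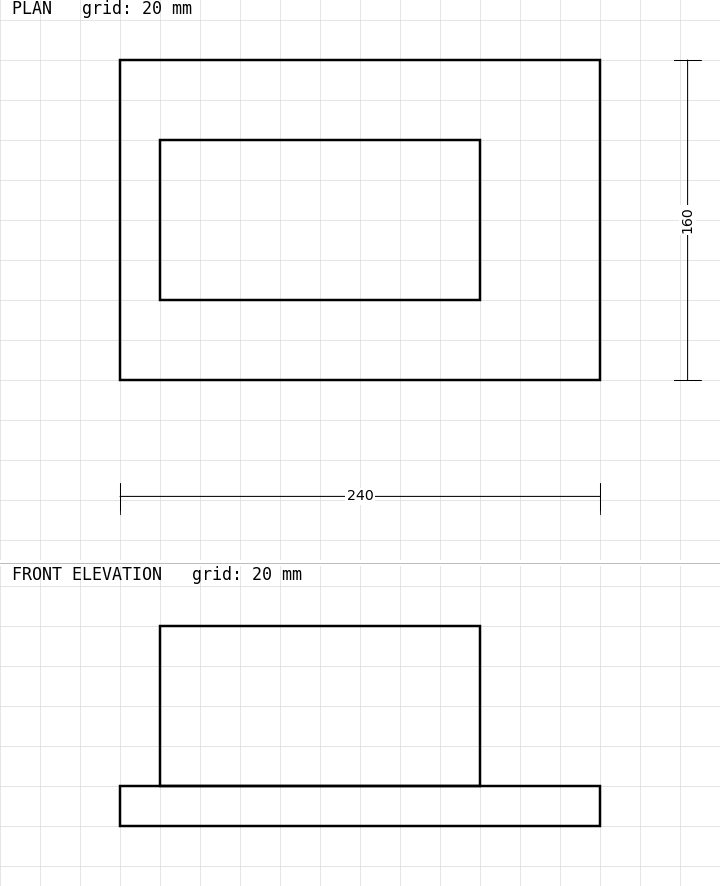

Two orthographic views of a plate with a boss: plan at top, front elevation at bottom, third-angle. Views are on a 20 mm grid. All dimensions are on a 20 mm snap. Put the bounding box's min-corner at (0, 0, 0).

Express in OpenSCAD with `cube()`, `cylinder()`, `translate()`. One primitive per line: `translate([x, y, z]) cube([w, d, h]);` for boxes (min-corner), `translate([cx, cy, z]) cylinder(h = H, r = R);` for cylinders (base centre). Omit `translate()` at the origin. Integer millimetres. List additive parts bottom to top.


cube([240, 160, 20]);
translate([20, 40, 20]) cube([160, 80, 80]);


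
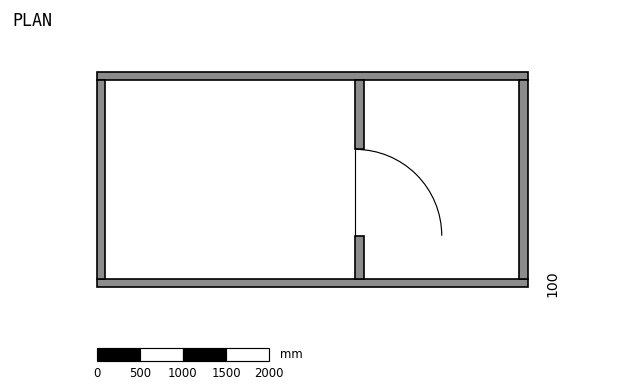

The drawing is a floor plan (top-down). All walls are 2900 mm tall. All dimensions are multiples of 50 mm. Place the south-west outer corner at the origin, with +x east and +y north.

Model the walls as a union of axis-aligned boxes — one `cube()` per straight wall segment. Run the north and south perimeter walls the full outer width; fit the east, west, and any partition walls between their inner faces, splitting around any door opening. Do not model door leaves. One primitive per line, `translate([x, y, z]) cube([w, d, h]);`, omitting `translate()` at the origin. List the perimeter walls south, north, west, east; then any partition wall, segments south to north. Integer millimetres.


cube([5000, 100, 2900]);
translate([0, 2400, 0]) cube([5000, 100, 2900]);
translate([0, 100, 0]) cube([100, 2300, 2900]);
translate([4900, 100, 0]) cube([100, 2300, 2900]);
translate([3000, 100, 0]) cube([100, 500, 2900]);
translate([3000, 1600, 0]) cube([100, 800, 2900]);


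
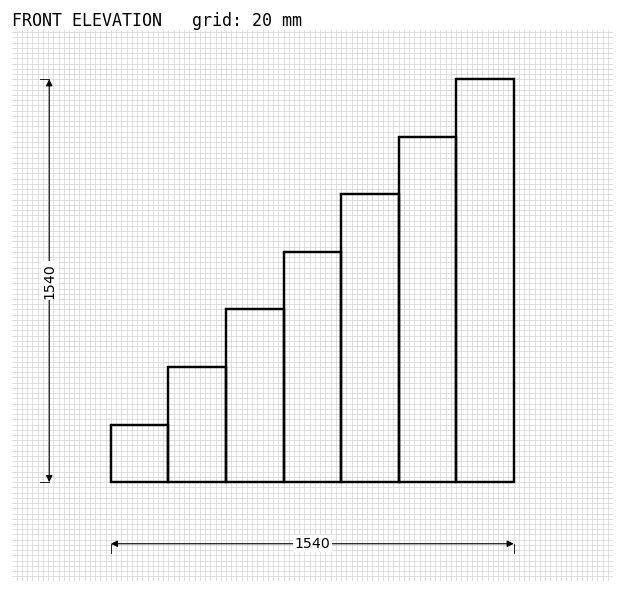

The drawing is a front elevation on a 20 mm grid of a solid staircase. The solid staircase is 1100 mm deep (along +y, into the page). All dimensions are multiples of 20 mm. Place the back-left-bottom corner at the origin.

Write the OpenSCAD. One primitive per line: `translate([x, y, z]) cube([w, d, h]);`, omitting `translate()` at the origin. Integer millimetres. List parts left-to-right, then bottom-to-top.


cube([220, 1100, 220]);
translate([220, 0, 0]) cube([220, 1100, 440]);
translate([440, 0, 0]) cube([220, 1100, 660]);
translate([660, 0, 0]) cube([220, 1100, 880]);
translate([880, 0, 0]) cube([220, 1100, 1100]);
translate([1100, 0, 0]) cube([220, 1100, 1320]);
translate([1320, 0, 0]) cube([220, 1100, 1540]);
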